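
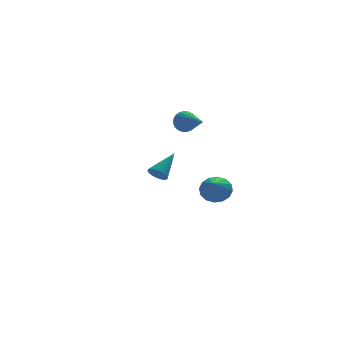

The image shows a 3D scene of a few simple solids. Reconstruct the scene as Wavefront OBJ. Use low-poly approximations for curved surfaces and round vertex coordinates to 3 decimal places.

v 2.897 -0.395 -1.681
v 3.551 -0.202 -1.033
v 2.183 -1.805 -0.539
v 3.172 0.082 -0.92
v 2.72 0.239 -1.01
v 2.316 0.225 -1.28
v 2.067 0.045 -1.657
v 2.041 -0.253 -2.041
v 2.244 -0.589 -2.329
v 2.622 -0.873 -2.443
v 3.074 -1.029 -2.352
v 3.479 -1.015 -2.082
v 3.728 -0.835 -1.705
v 3.754 -0.537 -1.321
v -1.575 -3.608 1.356
v -1.167 -3.63 0.903
v -0.345 -2.772 2.424
v -1.304 -3.375 0.862
v -1.503 -3.174 0.934
v -1.718 -3.072 1.102
v -1.901 -3.093 1.329
v -2.009 -3.232 1.562
v -2.017 -3.457 1.748
v -1.924 -3.717 1.844
v -1.751 -3.951 1.829
v -1.538 -4.107 1.705
v -1.333 -4.149 1.501
v -1.183 -4.066 1.264
v -1.123 -3.879 1.049
v 2.915 4.861 1.687
v 3.214 5.127 2.357
v 3.305 2.899 2.293
v 2.921 5.092 2.432
v 2.628 5.022 2.394
v 2.378 4.927 2.249
v 2.209 4.823 2.018
v 2.149 4.724 1.736
v 2.205 4.646 1.448
v 2.369 4.601 1.195
v 2.616 4.595 1.018
v 2.909 4.63 0.942
v 3.202 4.7 0.98
v 3.452 4.795 1.126
v 3.621 4.899 1.357
v 3.681 4.998 1.638
v 3.625 5.076 1.927
v 3.461 5.121 2.179
f 2 1 4
f 2 4 3
f 4 1 5
f 4 5 3
f 5 1 6
f 5 6 3
f 6 1 7
f 6 7 3
f 7 1 8
f 7 8 3
f 8 1 9
f 8 9 3
f 9 1 10
f 9 10 3
f 10 1 11
f 10 11 3
f 11 1 12
f 11 12 3
f 12 1 13
f 12 13 3
f 13 1 14
f 13 14 3
f 14 1 2
f 14 2 3
f 16 15 18
f 16 18 17
f 18 15 19
f 18 19 17
f 19 15 20
f 19 20 17
f 20 15 21
f 20 21 17
f 21 15 22
f 21 22 17
f 22 15 23
f 22 23 17
f 23 15 24
f 23 24 17
f 24 15 25
f 24 25 17
f 25 15 26
f 25 26 17
f 26 15 27
f 26 27 17
f 27 15 28
f 27 28 17
f 28 15 29
f 28 29 17
f 29 15 16
f 29 16 17
f 31 30 33
f 31 33 32
f 33 30 34
f 33 34 32
f 34 30 35
f 34 35 32
f 35 30 36
f 35 36 32
f 36 30 37
f 36 37 32
f 37 30 38
f 37 38 32
f 38 30 39
f 38 39 32
f 39 30 40
f 39 40 32
f 40 30 41
f 40 41 32
f 41 30 42
f 41 42 32
f 42 30 43
f 42 43 32
f 43 30 44
f 43 44 32
f 44 30 45
f 44 45 32
f 45 30 46
f 45 46 32
f 46 30 47
f 46 47 32
f 47 30 31
f 47 31 32



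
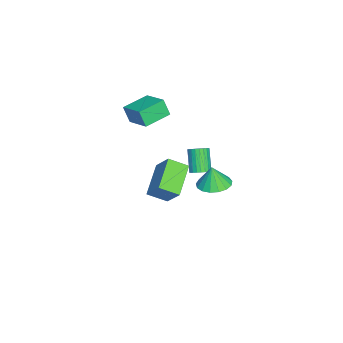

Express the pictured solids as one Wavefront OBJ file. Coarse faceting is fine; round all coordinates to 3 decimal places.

v -4.614 -1.422 0.676
v -4.739 -1.84 1.804
v -3.439 -0.204 1.257
v -3.563 -0.622 2.386
v -3.277 -2.578 0.394
v -3.401 -2.996 1.523
v -2.101 -1.36 0.976
v -2.226 -1.778 2.104
v 3.053 0.92 -1.319
v 3.29 -0.209 -0.698
v 1.126 1.081 -0.292
v 1.362 -0.048 0.329
v 3.778 1.748 -0.089
v 4.014 0.619 0.532
v 1.85 1.909 0.938
v 2.087 0.78 1.559
v -3.232 1.653 -3.5
v -2.872 1.129 -3.365
v -3.828 0.823 -2.005
v -4.188 1.347 -2.14
v -2.748 1.309 -3.237
v -3.703 1.003 -1.877
v -2.697 1.541 -3.149
v -3.652 1.235 -1.789
v -2.727 1.791 -3.114
v -3.683 1.484 -1.754
v -2.835 2.019 -3.138
v -3.791 1.713 -1.778
v -3.003 2.192 -3.217
v -3.959 1.885 -1.858
v -3.206 2.283 -3.34
v -4.161 1.976 -1.98
v -3.413 2.277 -3.486
v -4.368 1.971 -2.126
v -3.592 2.177 -3.635
v -4.548 1.871 -2.275
v -3.717 1.997 -3.763
v -4.672 1.691 -2.403
v -3.768 1.765 -3.851
v -4.723 1.459 -2.491
v -3.737 1.516 -3.886
v -4.693 1.209 -2.526
v -3.629 1.287 -3.862
v -4.585 0.981 -2.502
v -3.461 1.115 -3.782
v -4.417 0.808 -2.423
v -3.259 1.024 -3.66
v -4.214 0.717 -2.3
v -3.052 1.029 -3.514
v -4.007 0.723 -2.154
v 3.805 3.664 1.199
v 4.331 2.819 1.108
v 3.795 3.516 2.521
v 4.666 3.158 1.149
v 4.804 3.614 1.201
v 4.712 4.081 1.252
v 4.413 4.452 1.292
v 3.975 4.643 1.31
v 3.497 4.61 1.303
v 3.09 4.36 1.272
v 2.847 3.95 1.224
v 2.823 3.475 1.171
v 3.024 3.044 1.124
v 3.404 2.754 1.094
v 3.876 2.673 1.089
f 2 4 1
f 5 2 1
f 1 4 3
f 3 5 1
f 2 8 4
f 6 2 5
f 6 8 2
f 4 8 3
f 7 5 3
f 3 8 7
f 7 6 5
f 8 6 7
f 10 12 9
f 13 10 9
f 9 12 11
f 11 13 9
f 10 16 12
f 14 10 13
f 14 16 10
f 12 16 11
f 15 13 11
f 11 16 15
f 15 14 13
f 16 14 15
f 18 17 21
f 18 21 19
f 19 21 22
f 19 22 20
f 21 17 23
f 21 23 22
f 22 23 24
f 22 24 20
f 23 17 25
f 23 25 24
f 24 25 26
f 24 26 20
f 25 17 27
f 25 27 26
f 26 27 28
f 26 28 20
f 27 17 29
f 27 29 28
f 28 29 30
f 28 30 20
f 29 17 31
f 29 31 30
f 30 31 32
f 30 32 20
f 31 17 33
f 31 33 32
f 32 33 34
f 32 34 20
f 33 17 35
f 33 35 34
f 34 35 36
f 34 36 20
f 35 17 37
f 35 37 36
f 36 37 38
f 36 38 20
f 37 17 39
f 37 39 38
f 38 39 40
f 38 40 20
f 39 17 41
f 39 41 40
f 40 41 42
f 40 42 20
f 41 17 43
f 41 43 42
f 42 43 44
f 42 44 20
f 43 17 45
f 43 45 44
f 44 45 46
f 44 46 20
f 45 17 47
f 45 47 46
f 46 47 48
f 46 48 20
f 47 17 49
f 47 49 48
f 48 49 50
f 48 50 20
f 49 17 18
f 49 18 50
f 50 18 19
f 50 19 20
f 52 51 54
f 52 54 53
f 54 51 55
f 54 55 53
f 55 51 56
f 55 56 53
f 56 51 57
f 56 57 53
f 57 51 58
f 57 58 53
f 58 51 59
f 58 59 53
f 59 51 60
f 59 60 53
f 60 51 61
f 60 61 53
f 61 51 62
f 61 62 53
f 62 51 63
f 62 63 53
f 63 51 64
f 63 64 53
f 64 51 65
f 64 65 53
f 65 51 52
f 65 52 53



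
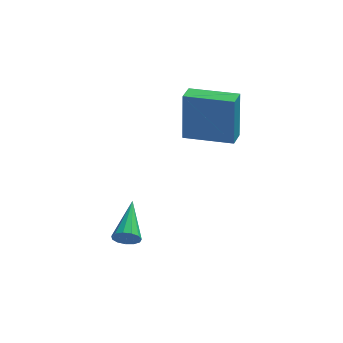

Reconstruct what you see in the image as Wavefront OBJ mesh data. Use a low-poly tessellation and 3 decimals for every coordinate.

v 1.009 2.39 0.08
v 1.025 2.683 2.261
v 1.274 3.201 -0.03
v 1.29 3.493 2.15
v 2.95 1.767 0.15
v 2.966 2.059 2.33
v 3.215 2.577 0.039
v 3.231 2.87 2.22
v -1.21 -0.487 -3.534
v -1.014 -0.728 -3.044
v -0.95 1.287 -2.766
v -0.753 -0.683 -3.235
v -0.637 -0.576 -3.522
v -0.703 -0.441 -3.812
v -0.93 -0.32 -4.014
v -1.246 -0.252 -4.063
v -1.55 -0.259 -3.945
v -1.747 -0.338 -3.696
v -1.773 -0.464 -3.396
v -1.62 -0.598 -3.139
v -1.337 -0.696 -3.008
f 2 4 1
f 5 2 1
f 1 4 3
f 3 5 1
f 2 8 4
f 6 2 5
f 6 8 2
f 4 8 3
f 7 5 3
f 3 8 7
f 7 6 5
f 8 6 7
f 10 9 12
f 10 12 11
f 12 9 13
f 12 13 11
f 13 9 14
f 13 14 11
f 14 9 15
f 14 15 11
f 15 9 16
f 15 16 11
f 16 9 17
f 16 17 11
f 17 9 18
f 17 18 11
f 18 9 19
f 18 19 11
f 19 9 20
f 19 20 11
f 20 9 21
f 20 21 11
f 21 9 10
f 21 10 11



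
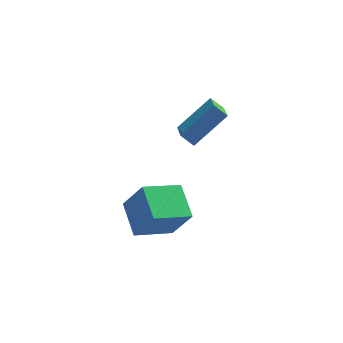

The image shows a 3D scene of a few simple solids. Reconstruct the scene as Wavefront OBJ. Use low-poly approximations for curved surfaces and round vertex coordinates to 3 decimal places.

v 2.608 2.551 -2.063
v 2.027 2.794 -1.554
v 2.533 4.004 -2.842
v 1.951 4.247 -2.333
v 4.089 3.333 -0.747
v 3.507 3.576 -0.238
v 4.013 4.786 -1.526
v 3.432 5.029 -1.017
v 1.556 -0.967 -4.716
v -0.074 -1.684 -4.082
v 1.131 0.577 -4.063
v -0.499 -0.14 -3.429
v 2.379 -1.42 -3.111
v 0.749 -2.137 -2.477
v 1.954 0.124 -2.458
v 0.324 -0.593 -1.824
f 2 4 1
f 5 2 1
f 1 4 3
f 3 5 1
f 2 8 4
f 6 2 5
f 6 8 2
f 4 8 3
f 7 5 3
f 3 8 7
f 7 6 5
f 8 6 7
f 10 12 9
f 13 10 9
f 9 12 11
f 11 13 9
f 10 16 12
f 14 10 13
f 14 16 10
f 12 16 11
f 15 13 11
f 11 16 15
f 15 14 13
f 16 14 15



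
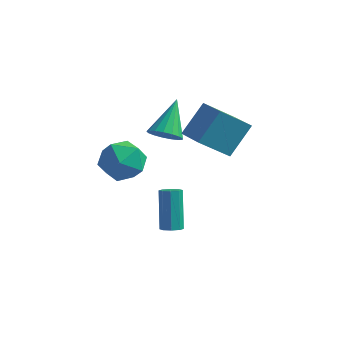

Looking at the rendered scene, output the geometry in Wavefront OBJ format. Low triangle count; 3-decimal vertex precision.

v -0.369 -1.744 -2.4
v 0.097 -1.88 -2.214
v -0.365 -0.993 -0.413
v -0.831 -0.856 -0.6
v 0.101 -1.523 -2.389
v -0.36 -0.635 -0.588
v -0.17 -1.295 -2.571
v -0.631 -0.407 -0.77
v -0.557 -1.33 -2.653
v -1.019 -0.442 -0.852
v -0.835 -1.607 -2.587
v -1.297 -0.72 -0.786
v -0.84 -1.965 -2.412
v -1.301 -1.077 -0.611
v -0.569 -2.193 -2.23
v -1.03 -1.305 -0.429
v -0.181 -2.158 -2.148
v -0.643 -1.27 -0.347
v -1.564 -2.465 2.913
v -1.165 -2.912 1.887
v -3.335 -2.348 2.173
v -2.936 -2.795 1.147
v -2.987 -3.482 2.115
v -1.893 -3.555 2.572
v -2.607 -1.705 1.488
v -1.513 -1.778 1.945
v -1.81 -2.443 1.006
v -2.045 -3.541 1.394
v -2.455 -1.719 2.666
v -2.69 -2.817 3.054
v -2.542 2.178 0.596
v -2.131 2.71 0.076
v -2.658 3.702 2.064
v -2.523 2.768 -0.016
v -2.919 2.691 0.033
v -3.229 2.497 0.211
v -3.382 2.229 0.476
v -3.342 1.95 0.769
v -3.119 1.722 1.023
v -2.763 1.6 1.178
v -2.357 1.609 1.2
v -1.994 1.749 1.084
v -1.755 1.987 0.855
v -1.697 2.269 0.568
v -1.833 2.53 0.286
v -1.405 1.491 1.467
v -0.897 2.679 2.888
v -0.349 2.561 0.194
v 0.159 3.749 1.615
v -0.219 0.651 1.745
v 0.289 1.839 3.166
v 0.837 1.721 0.472
v 1.345 2.909 1.893
f 2 1 5
f 2 5 3
f 3 5 6
f 3 6 4
f 5 1 7
f 5 7 6
f 6 7 8
f 6 8 4
f 7 1 9
f 7 9 8
f 8 9 10
f 8 10 4
f 9 1 11
f 9 11 10
f 10 11 12
f 10 12 4
f 11 1 13
f 11 13 12
f 12 13 14
f 12 14 4
f 13 1 15
f 13 15 14
f 14 15 16
f 14 16 4
f 15 1 17
f 15 17 16
f 16 17 18
f 16 18 4
f 17 1 2
f 17 2 18
f 18 2 3
f 18 3 4
f 19 30 24
f 19 24 20
f 19 20 26
f 19 26 29
f 19 29 30
f 20 24 28
f 24 30 23
f 30 29 21
f 29 26 25
f 26 20 27
f 22 28 23
f 22 23 21
f 22 21 25
f 22 25 27
f 22 27 28
f 23 28 24
f 21 23 30
f 25 21 29
f 27 25 26
f 28 27 20
f 32 31 34
f 32 34 33
f 34 31 35
f 34 35 33
f 35 31 36
f 35 36 33
f 36 31 37
f 36 37 33
f 37 31 38
f 37 38 33
f 38 31 39
f 38 39 33
f 39 31 40
f 39 40 33
f 40 31 41
f 40 41 33
f 41 31 42
f 41 42 33
f 42 31 43
f 42 43 33
f 43 31 44
f 43 44 33
f 44 31 45
f 44 45 33
f 45 31 32
f 45 32 33
f 47 49 46
f 50 47 46
f 46 49 48
f 48 50 46
f 47 53 49
f 51 47 50
f 51 53 47
f 49 53 48
f 52 50 48
f 48 53 52
f 52 51 50
f 53 51 52



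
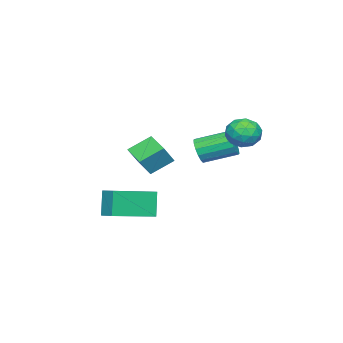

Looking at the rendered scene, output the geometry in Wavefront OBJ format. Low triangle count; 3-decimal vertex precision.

v -2.591 2.315 3.071
v -1.875 2.65 2.755
v -2.125 1.05 2.785
v -1.409 1.385 2.469
v -1.565 1.426 3.306
v -1.853 2.207 3.482
v -2.147 1.493 2.058
v -2.435 2.274 2.234
v -1.6 2.142 2.129
v -1.241 2.101 2.9
v -2.759 1.599 2.64
v -2.4 1.558 3.411
v -2.274 2.593 2.938
v -1.726 1.107 2.602
v -1.818 1.13 3.094
v -1.397 1.327 2.908
v -2.261 2.333 3.365
v -1.84 2.53 3.18
v -1.658 1.811 3.503
v -2.16 1.17 2.36
v -1.739 1.367 2.175
v -2.603 2.373 2.632
v -2.182 2.57 2.446
v -2.342 1.889 2.037
v -1.692 2.492 2.384
v -1.417 1.749 2.216
v -1.851 1.812 1.975
v -2.021 2.271 2.078
v -1.48 2.468 2.837
v -1.206 1.724 2.67
v -1.298 1.748 3.161
v -1.468 2.207 3.265
v -1.319 2.169 2.47
v -2.794 1.976 2.87
v -2.52 1.232 2.703
v -2.532 1.493 2.275
v -2.702 1.952 2.379
v -2.583 1.951 3.324
v -2.308 1.208 3.156
v -1.979 1.429 3.462
v -2.149 1.888 3.565
v -2.681 1.531 3.07
v -1.199 -3.345 1.206
v -1.952 -2.575 1.896
v -1.873 -3.193 0.299
v -2.627 -2.422 0.989
v -0.493 -2.338 0.851
v -1.247 -1.567 1.541
v -1.168 -2.185 -0.056
v -1.921 -1.415 0.634
v 1.283 -1.088 -1.514
v 0.852 -1.274 -0.27
v 1.641 -0.376 -1.284
v 1.21 -0.561 -0.04
v 3.11 -2.159 -1.04
v 2.679 -2.344 0.204
v 3.468 -1.446 -0.81
v 3.037 -1.632 0.434
v -2.343 -0.446 1.247
v -1.925 -0.474 1.808
v -2.54 0.918 2.334
v -2.957 0.946 1.773
v -1.734 -0.295 1.558
v -2.348 1.097 2.084
v -1.706 -0.156 1.224
v -2.32 1.236 1.75
v -1.849 -0.096 0.897
v -2.463 1.297 1.422
v -2.124 -0.129 0.663
v -2.738 1.263 1.189
v -2.457 -0.247 0.586
v -3.072 1.145 1.112
v -2.76 -0.418 0.686
v -3.375 0.974 1.212
v -2.952 -0.597 0.936
v -3.566 0.795 1.462
v -2.98 -0.736 1.27
v -3.594 0.656 1.796
v -2.837 -0.797 1.598
v -3.451 0.596 2.123
v -2.562 -0.763 1.831
v -3.176 0.629 2.357
v -2.228 -0.645 1.908
v -2.843 0.747 2.434
f 1 38 17
f 38 12 41
f 17 41 6
f 38 41 17
f 1 17 13
f 17 6 18
f 13 18 2
f 17 18 13
f 1 13 22
f 13 2 23
f 22 23 8
f 13 23 22
f 1 22 34
f 22 8 37
f 34 37 11
f 22 37 34
f 1 34 38
f 34 11 42
f 38 42 12
f 34 42 38
f 2 18 29
f 18 6 32
f 29 32 10
f 18 32 29
f 6 41 19
f 41 12 40
f 19 40 5
f 41 40 19
f 12 42 39
f 42 11 35
f 39 35 3
f 42 35 39
f 11 37 36
f 37 8 24
f 36 24 7
f 37 24 36
f 8 23 28
f 23 2 25
f 28 25 9
f 23 25 28
f 4 30 16
f 30 10 31
f 16 31 5
f 30 31 16
f 4 16 14
f 16 5 15
f 14 15 3
f 16 15 14
f 4 14 21
f 14 3 20
f 21 20 7
f 14 20 21
f 4 21 26
f 21 7 27
f 26 27 9
f 21 27 26
f 4 26 30
f 26 9 33
f 30 33 10
f 26 33 30
f 5 31 19
f 31 10 32
f 19 32 6
f 31 32 19
f 3 15 39
f 15 5 40
f 39 40 12
f 15 40 39
f 7 20 36
f 20 3 35
f 36 35 11
f 20 35 36
f 9 27 28
f 27 7 24
f 28 24 8
f 27 24 28
f 10 33 29
f 33 9 25
f 29 25 2
f 33 25 29
f 44 46 43
f 47 44 43
f 43 46 45
f 45 47 43
f 44 50 46
f 48 44 47
f 48 50 44
f 46 50 45
f 49 47 45
f 45 50 49
f 49 48 47
f 50 48 49
f 52 54 51
f 55 52 51
f 51 54 53
f 53 55 51
f 52 58 54
f 56 52 55
f 56 58 52
f 54 58 53
f 57 55 53
f 53 58 57
f 57 56 55
f 58 56 57
f 60 59 63
f 60 63 61
f 61 63 64
f 61 64 62
f 63 59 65
f 63 65 64
f 64 65 66
f 64 66 62
f 65 59 67
f 65 67 66
f 66 67 68
f 66 68 62
f 67 59 69
f 67 69 68
f 68 69 70
f 68 70 62
f 69 59 71
f 69 71 70
f 70 71 72
f 70 72 62
f 71 59 73
f 71 73 72
f 72 73 74
f 72 74 62
f 73 59 75
f 73 75 74
f 74 75 76
f 74 76 62
f 75 59 77
f 75 77 76
f 76 77 78
f 76 78 62
f 77 59 79
f 77 79 78
f 78 79 80
f 78 80 62
f 79 59 81
f 79 81 80
f 80 81 82
f 80 82 62
f 81 59 83
f 81 83 82
f 82 83 84
f 82 84 62
f 83 59 60
f 83 60 84
f 84 60 61
f 84 61 62



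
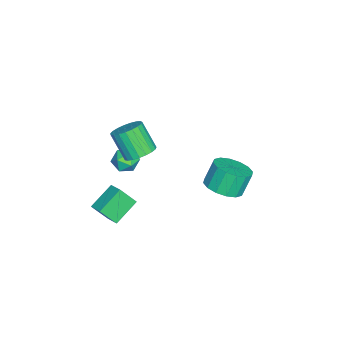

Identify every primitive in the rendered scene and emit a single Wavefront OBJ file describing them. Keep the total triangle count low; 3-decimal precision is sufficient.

v 3.062 3.494 0.14
v 3.783 2.85 0.622
v 3.279 3.242 1.901
v 2.558 3.886 1.42
v 4.04 3.343 0.572
v 3.537 3.736 1.851
v 4.036 3.877 0.406
v 3.532 4.27 1.686
v 3.77 4.309 0.169
v 3.266 4.701 1.449
v 3.315 4.521 -0.075
v 2.811 4.914 1.204
v 2.792 4.459 -0.262
v 2.288 4.851 1.017
v 2.341 4.138 -0.341
v 1.837 4.53 0.938
v 2.083 3.644 -0.291
v 1.58 4.037 0.988
v 2.088 3.11 -0.126
v 1.584 3.503 1.154
v 2.354 2.679 0.111
v 1.85 3.071 1.391
v 2.809 2.466 0.356
v 2.305 2.859 1.635
v 3.332 2.529 0.543
v 2.828 2.921 1.822
v 4.107 -3.178 -2.048
v 2.883 -2.441 -1.204
v 3.86 -2.376 -3.106
v 2.636 -1.639 -2.262
v 4.744 -2.521 -1.698
v 3.52 -1.784 -0.854
v 4.497 -1.719 -2.756
v 3.273 -0.982 -1.912
v 2.112 -1.062 1.06
v 2.974 -1.208 1.272
v 2.471 -2.084 2.713
v 1.608 -1.938 2.5
v 2.905 -0.884 1.445
v 2.402 -1.76 2.886
v 2.699 -0.59 1.552
v 2.196 -1.466 2.993
v 2.391 -0.378 1.573
v 1.888 -1.254 3.014
v 2.035 -0.284 1.506
v 1.532 -1.161 2.947
v 1.693 -0.325 1.362
v 1.189 -1.201 2.802
v 1.422 -0.493 1.165
v 0.919 -1.369 2.606
v 1.271 -0.759 0.95
v 0.768 -1.636 2.391
v 1.265 -1.078 0.754
v 0.762 -1.955 2.195
v 1.406 -1.394 0.611
v 0.903 -2.271 2.052
v 1.668 -1.653 0.545
v 1.165 -2.529 1.986
v 2.007 -1.809 0.569
v 1.504 -2.685 2.01
v 2.365 -1.836 0.677
v 1.861 -2.713 2.118
v 2.678 -1.729 0.851
v 2.175 -2.606 2.292
v 2.894 -1.507 1.062
v 2.39 -2.384 2.503
v -2.039 -2.231 -3.416
v -1.236 -2.5 -3.333
v -2.444 -3.52 -3.687
v -1.641 -3.789 -3.604
v -2.071 -3.517 -2.922
v -1.82 -2.72 -2.754
v -1.86 -3.3 -4.266
v -1.609 -2.503 -4.098
v -1.125 -3.161 -3.859
v -1.255 -3.295 -3.028
v -2.425 -2.725 -3.992
v -2.555 -2.859 -3.161
f 2 1 5
f 2 5 3
f 3 5 6
f 3 6 4
f 5 1 7
f 5 7 6
f 6 7 8
f 6 8 4
f 7 1 9
f 7 9 8
f 8 9 10
f 8 10 4
f 9 1 11
f 9 11 10
f 10 11 12
f 10 12 4
f 11 1 13
f 11 13 12
f 12 13 14
f 12 14 4
f 13 1 15
f 13 15 14
f 14 15 16
f 14 16 4
f 15 1 17
f 15 17 16
f 16 17 18
f 16 18 4
f 17 1 19
f 17 19 18
f 18 19 20
f 18 20 4
f 19 1 21
f 19 21 20
f 20 21 22
f 20 22 4
f 21 1 23
f 21 23 22
f 22 23 24
f 22 24 4
f 23 1 25
f 23 25 24
f 24 25 26
f 24 26 4
f 25 1 2
f 25 2 26
f 26 2 3
f 26 3 4
f 28 30 27
f 31 28 27
f 27 30 29
f 29 31 27
f 28 34 30
f 32 28 31
f 32 34 28
f 30 34 29
f 33 31 29
f 29 34 33
f 33 32 31
f 34 32 33
f 36 35 39
f 36 39 37
f 37 39 40
f 37 40 38
f 39 35 41
f 39 41 40
f 40 41 42
f 40 42 38
f 41 35 43
f 41 43 42
f 42 43 44
f 42 44 38
f 43 35 45
f 43 45 44
f 44 45 46
f 44 46 38
f 45 35 47
f 45 47 46
f 46 47 48
f 46 48 38
f 47 35 49
f 47 49 48
f 48 49 50
f 48 50 38
f 49 35 51
f 49 51 50
f 50 51 52
f 50 52 38
f 51 35 53
f 51 53 52
f 52 53 54
f 52 54 38
f 53 35 55
f 53 55 54
f 54 55 56
f 54 56 38
f 55 35 57
f 55 57 56
f 56 57 58
f 56 58 38
f 57 35 59
f 57 59 58
f 58 59 60
f 58 60 38
f 59 35 61
f 59 61 60
f 60 61 62
f 60 62 38
f 61 35 63
f 61 63 62
f 62 63 64
f 62 64 38
f 63 35 65
f 63 65 64
f 64 65 66
f 64 66 38
f 65 35 36
f 65 36 66
f 66 36 37
f 66 37 38
f 67 78 72
f 67 72 68
f 67 68 74
f 67 74 77
f 67 77 78
f 68 72 76
f 72 78 71
f 78 77 69
f 77 74 73
f 74 68 75
f 70 76 71
f 70 71 69
f 70 69 73
f 70 73 75
f 70 75 76
f 71 76 72
f 69 71 78
f 73 69 77
f 75 73 74
f 76 75 68



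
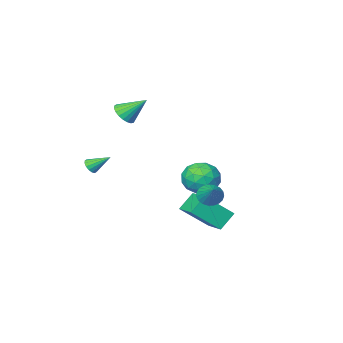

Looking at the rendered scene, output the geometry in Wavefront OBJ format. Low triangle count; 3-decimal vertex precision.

v 0.283 1.005 -3.446
v -0.568 0.895 -2.579
v 0.544 2.61 -2.986
v -0.307 2.5 -2.119
v 1.647 0.42 -2.181
v 0.796 0.31 -1.314
v 1.908 2.025 -1.721
v 1.057 1.915 -0.854
v 2.741 -3.235 3.398
v 3.318 -2.773 3.523
v 1.879 -2.445 4.462
v 3.168 -2.627 3.293
v 2.943 -2.586 3.081
v 2.683 -2.657 2.923
v 2.434 -2.828 2.848
v 2.237 -3.069 2.868
v 2.127 -3.339 2.979
v 2.124 -3.591 3.163
v 2.227 -3.781 3.388
v 2.419 -3.877 3.614
v 2.667 -3.861 3.803
v 2.927 -3.738 3.922
v 3.155 -3.527 3.951
v 3.312 -3.266 3.883
v 3.369 -2.999 3.732
v 1.403 3.006 -0.236
v 1.707 3.31 -0.764
v 1.857 4.034 0.616
v 1.45 3.427 -0.768
v 1.185 3.472 -0.681
v 0.958 3.436 -0.517
v 0.807 3.326 -0.305
v 0.76 3.161 -0.08
v 0.824 2.969 0.117
v 0.988 2.783 0.253
v 1.224 2.636 0.305
v 1.491 2.553 0.263
v 1.743 2.549 0.135
v 1.936 2.623 -0.058
v 2.037 2.764 -0.281
v 2.029 2.947 -0.497
v 1.912 3.14 -0.667
v 4.344 -3.94 -0.243
v 4.592 -4.095 0.162
v 3.576 -3.22 0.503
v 4.717 -3.882 0.085
v 4.742 -3.684 -0.08
v 4.66 -3.555 -0.289
v 4.494 -3.529 -0.485
v 4.287 -3.612 -0.617
v 4.096 -3.784 -0.648
v 3.971 -3.997 -0.571
v 3.946 -4.195 -0.406
v 4.028 -4.324 -0.198
v 4.194 -4.351 -0.001
v 4.401 -4.267 0.13
v -0.905 -0.462 -0.947
v -0.002 -1.022 -0.648
v -1.478 -1.878 -1.872
v -0.575 -2.438 -1.573
v -1.343 -2.189 -0.821
v -0.989 -1.313 -0.249
v -0.491 -1.587 -2.271
v -0.137 -0.711 -1.699
v 0.254 -1.717 -1.466
v -0.273 -2.089 -0.57
v -1.207 -0.811 -1.95
v -1.734 -1.183 -1.054
v -0.403 -0.617 -0.716
v -1.077 -2.283 -1.804
v -1.528 -2.136 -1.362
v -0.997 -2.465 -1.186
v -0.984 -0.789 -0.482
v -0.453 -1.118 -0.306
v -1.241 -1.804 -0.408
v -1.027 -1.782 -2.214
v -0.496 -2.111 -2.038
v -0.483 -0.435 -1.334
v 0.048 -0.764 -1.158
v -0.239 -1.096 -2.112
v 0.278 -1.355 -1.022
v -0.058 -2.188 -1.565
v -0.009 -1.687 -1.975
v 0.199 -1.173 -1.639
v -0.032 -1.574 -0.495
v -0.368 -2.407 -1.039
v -0.82 -2.26 -0.597
v -0.612 -1.745 -0.261
v 0.119 -1.983 -0.976
v -1.112 -0.493 -1.481
v -1.448 -1.326 -2.025
v -0.868 -1.155 -2.259
v -0.66 -0.64 -1.923
v -1.422 -0.712 -0.955
v -1.758 -1.545 -1.498
v -1.679 -1.727 -0.881
v -1.471 -1.213 -0.545
v -1.599 -0.917 -1.544
f 2 4 1
f 5 2 1
f 1 4 3
f 3 5 1
f 2 8 4
f 6 2 5
f 6 8 2
f 4 8 3
f 7 5 3
f 3 8 7
f 7 6 5
f 8 6 7
f 10 9 12
f 10 12 11
f 12 9 13
f 12 13 11
f 13 9 14
f 13 14 11
f 14 9 15
f 14 15 11
f 15 9 16
f 15 16 11
f 16 9 17
f 16 17 11
f 17 9 18
f 17 18 11
f 18 9 19
f 18 19 11
f 19 9 20
f 19 20 11
f 20 9 21
f 20 21 11
f 21 9 22
f 21 22 11
f 22 9 23
f 22 23 11
f 23 9 24
f 23 24 11
f 24 9 25
f 24 25 11
f 25 9 10
f 25 10 11
f 27 26 29
f 27 29 28
f 29 26 30
f 29 30 28
f 30 26 31
f 30 31 28
f 31 26 32
f 31 32 28
f 32 26 33
f 32 33 28
f 33 26 34
f 33 34 28
f 34 26 35
f 34 35 28
f 35 26 36
f 35 36 28
f 36 26 37
f 36 37 28
f 37 26 38
f 37 38 28
f 38 26 39
f 38 39 28
f 39 26 40
f 39 40 28
f 40 26 41
f 40 41 28
f 41 26 42
f 41 42 28
f 42 26 27
f 42 27 28
f 44 43 46
f 44 46 45
f 46 43 47
f 46 47 45
f 47 43 48
f 47 48 45
f 48 43 49
f 48 49 45
f 49 43 50
f 49 50 45
f 50 43 51
f 50 51 45
f 51 43 52
f 51 52 45
f 52 43 53
f 52 53 45
f 53 43 54
f 53 54 45
f 54 43 55
f 54 55 45
f 55 43 56
f 55 56 45
f 56 43 44
f 56 44 45
f 57 94 73
f 94 68 97
f 73 97 62
f 94 97 73
f 57 73 69
f 73 62 74
f 69 74 58
f 73 74 69
f 57 69 78
f 69 58 79
f 78 79 64
f 69 79 78
f 57 78 90
f 78 64 93
f 90 93 67
f 78 93 90
f 57 90 94
f 90 67 98
f 94 98 68
f 90 98 94
f 58 74 85
f 74 62 88
f 85 88 66
f 74 88 85
f 62 97 75
f 97 68 96
f 75 96 61
f 97 96 75
f 68 98 95
f 98 67 91
f 95 91 59
f 98 91 95
f 67 93 92
f 93 64 80
f 92 80 63
f 93 80 92
f 64 79 84
f 79 58 81
f 84 81 65
f 79 81 84
f 60 86 72
f 86 66 87
f 72 87 61
f 86 87 72
f 60 72 70
f 72 61 71
f 70 71 59
f 72 71 70
f 60 70 77
f 70 59 76
f 77 76 63
f 70 76 77
f 60 77 82
f 77 63 83
f 82 83 65
f 77 83 82
f 60 82 86
f 82 65 89
f 86 89 66
f 82 89 86
f 61 87 75
f 87 66 88
f 75 88 62
f 87 88 75
f 59 71 95
f 71 61 96
f 95 96 68
f 71 96 95
f 63 76 92
f 76 59 91
f 92 91 67
f 76 91 92
f 65 83 84
f 83 63 80
f 84 80 64
f 83 80 84
f 66 89 85
f 89 65 81
f 85 81 58
f 89 81 85



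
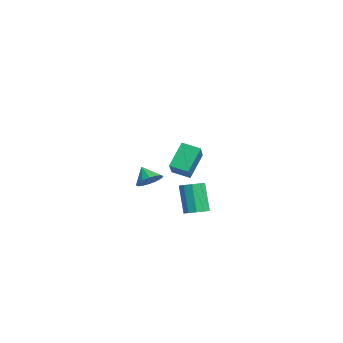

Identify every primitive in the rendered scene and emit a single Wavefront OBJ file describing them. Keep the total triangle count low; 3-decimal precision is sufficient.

v -3.477 -2.509 -3.814
v -2.904 -3.013 -3.513
v -4.183 -2.831 -3.006
v -2.842 -2.645 -3.312
v -2.95 -2.24 -3.245
v -3.2 -1.907 -3.331
v -3.523 -1.735 -3.546
v -3.834 -1.771 -3.832
v -4.049 -2.005 -4.114
v -4.111 -2.373 -4.315
v -4.003 -2.778 -4.382
v -3.754 -3.111 -4.296
v -3.43 -3.283 -4.081
v -3.119 -3.247 -3.795
v 2.54 -2.538 -0.719
v 1.874 -1.746 0.566
v 3.003 -1.658 -1.022
v 2.337 -0.865 0.263
v 4.203 -3.015 0.437
v 3.537 -2.222 1.722
v 4.666 -2.134 0.134
v 4 -1.342 1.419
v 1.884 -1.069 -4.032
v 2.47 -0.763 -3.747
v 1.682 -0.845 -2.042
v 1.096 -1.151 -2.328
v 2.188 -0.439 -3.862
v 1.4 -0.521 -2.157
v 1.79 -0.355 -4.042
v 1.001 -0.437 -2.337
v 1.428 -0.544 -4.218
v 0.639 -0.626 -2.514
v 1.24 -0.934 -4.324
v 0.451 -1.016 -2.619
v 1.298 -1.375 -4.318
v 0.51 -1.457 -2.613
v 1.58 -1.699 -4.203
v 0.792 -1.781 -2.498
v 1.979 -1.783 -4.023
v 1.19 -1.865 -2.318
v 2.341 -1.594 -3.846
v 1.552 -1.676 -2.142
v 2.529 -1.204 -3.741
v 1.74 -1.286 -2.036
f 2 1 4
f 2 4 3
f 4 1 5
f 4 5 3
f 5 1 6
f 5 6 3
f 6 1 7
f 6 7 3
f 7 1 8
f 7 8 3
f 8 1 9
f 8 9 3
f 9 1 10
f 9 10 3
f 10 1 11
f 10 11 3
f 11 1 12
f 11 12 3
f 12 1 13
f 12 13 3
f 13 1 14
f 13 14 3
f 14 1 2
f 14 2 3
f 16 18 15
f 19 16 15
f 15 18 17
f 17 19 15
f 16 22 18
f 20 16 19
f 20 22 16
f 18 22 17
f 21 19 17
f 17 22 21
f 21 20 19
f 22 20 21
f 24 23 27
f 24 27 25
f 25 27 28
f 25 28 26
f 27 23 29
f 27 29 28
f 28 29 30
f 28 30 26
f 29 23 31
f 29 31 30
f 30 31 32
f 30 32 26
f 31 23 33
f 31 33 32
f 32 33 34
f 32 34 26
f 33 23 35
f 33 35 34
f 34 35 36
f 34 36 26
f 35 23 37
f 35 37 36
f 36 37 38
f 36 38 26
f 37 23 39
f 37 39 38
f 38 39 40
f 38 40 26
f 39 23 41
f 39 41 40
f 40 41 42
f 40 42 26
f 41 23 43
f 41 43 42
f 42 43 44
f 42 44 26
f 43 23 24
f 43 24 44
f 44 24 25
f 44 25 26



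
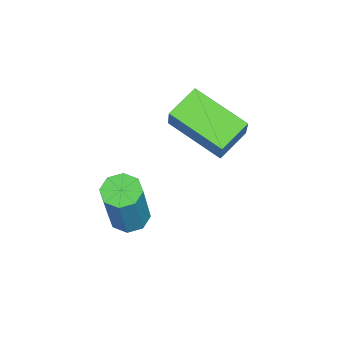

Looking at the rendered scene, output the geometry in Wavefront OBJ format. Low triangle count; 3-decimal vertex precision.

v -2.608 -2.002 1.519
v -3.404 -1.623 1.874
v -2.168 -0.579 0.99
v -2.964 -0.201 1.345
v -2.176 -1.839 2.315
v -2.972 -1.461 2.67
v -1.736 -0.417 1.786
v -2.532 -0.038 2.141
v -1.309 -2.547 -1.052
v -1.056 -2.119 -1.166
v -0.397 -2.065 0.497
v -0.651 -2.493 0.612
v -1.414 -2.049 -1.027
v -0.755 -1.994 0.637
v -1.71 -2.27 -0.902
v -1.051 -2.215 0.761
v -1.772 -2.653 -0.865
v -1.113 -2.599 0.798
v -1.563 -2.975 -0.937
v -0.904 -2.921 0.726
v -1.205 -3.046 -1.077
v -0.546 -2.991 0.587
v -0.909 -2.825 -1.201
v -0.25 -2.77 0.462
v -0.847 -2.441 -1.238
v -0.188 -2.387 0.425
f 2 4 1
f 5 2 1
f 1 4 3
f 3 5 1
f 2 8 4
f 6 2 5
f 6 8 2
f 4 8 3
f 7 5 3
f 3 8 7
f 7 6 5
f 8 6 7
f 10 9 13
f 10 13 11
f 11 13 14
f 11 14 12
f 13 9 15
f 13 15 14
f 14 15 16
f 14 16 12
f 15 9 17
f 15 17 16
f 16 17 18
f 16 18 12
f 17 9 19
f 17 19 18
f 18 19 20
f 18 20 12
f 19 9 21
f 19 21 20
f 20 21 22
f 20 22 12
f 21 9 23
f 21 23 22
f 22 23 24
f 22 24 12
f 23 9 25
f 23 25 24
f 24 25 26
f 24 26 12
f 25 9 10
f 25 10 26
f 26 10 11
f 26 11 12



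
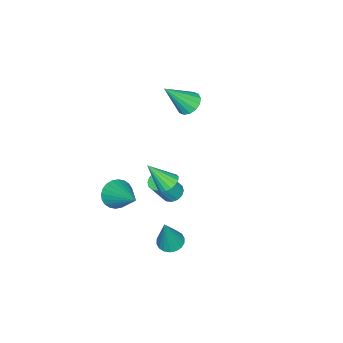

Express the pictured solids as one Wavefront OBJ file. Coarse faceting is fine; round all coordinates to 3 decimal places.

v -0.273 2.052 -1.039
v 0.331 2.029 -1.216
v 0.053 1.108 0.199
v 0.319 2.267 -1.031
v 0.171 2.456 -0.848
v -0.079 2.552 -0.709
v -0.373 2.534 -0.645
v -0.644 2.405 -0.672
v -0.831 2.195 -0.782
v -0.889 1.953 -0.951
v -0.807 1.733 -1.141
v -0.603 1.586 -1.307
v -0.323 1.546 -1.411
v -0.031 1.622 -1.43
v 0.204 1.796 -1.36
v 2.718 3.843 -1.935
v 3.28 4.133 -2.124
v 3.342 3.877 -0.025
v 3.103 4.362 -2.07
v 2.85 4.487 -1.99
v 2.571 4.485 -1.898
v 2.321 4.356 -1.814
v 2.149 4.125 -1.754
v 2.091 3.839 -1.73
v 2.156 3.553 -1.746
v 2.333 3.324 -1.8
v 2.586 3.199 -1.881
v 2.865 3.201 -1.972
v 3.115 3.33 -2.056
v 3.286 3.561 -2.116
v 3.345 3.848 -2.14
v -1.252 1.726 -2.793
v -0.724 1.682 -3.073
v -0.019 1.349 -1.687
v -0.548 1.394 -1.407
v -0.746 1.98 -2.99
v -0.041 1.648 -1.604
v -0.904 2.211 -2.854
v -0.199 1.878 -1.468
v -1.155 2.311 -2.702
v -0.45 1.979 -1.316
v -1.433 2.255 -2.574
v -0.728 1.923 -1.189
v -1.662 2.057 -2.505
v -0.957 1.725 -1.119
v -1.781 1.771 -2.513
v -1.076 1.438 -1.127
v -1.759 1.472 -2.596
v -1.054 1.14 -1.21
v -1.601 1.242 -2.732
v -0.896 0.909 -1.346
v -1.35 1.141 -2.884
v -0.645 0.809 -1.498
v -1.072 1.197 -3.011
v -0.367 0.865 -1.626
v -0.843 1.395 -3.081
v -0.138 1.063 -1.695
v -3.941 1.155 1.727
v -3.355 1.55 1.59
v -3.019 0.305 3.233
v -3.555 1.754 1.829
v -3.859 1.798 2.04
v -4.185 1.67 2.167
v -4.446 1.404 2.176
v -4.571 1.071 2.065
v -4.528 0.761 1.864
v -4.327 0.556 1.625
v -4.023 0.512 1.414
v -3.697 0.64 1.287
v -3.437 0.906 1.278
v -3.311 1.239 1.389
v 2.083 0.633 -0.467
v 2.54 0.822 -1.109
v 2.977 2.187 0.627
v 2.286 1.004 -1.158
v 2.001 1.128 -1.103
v 1.729 1.178 -0.951
v 1.51 1.145 -0.725
v 1.379 1.033 -0.46
v 1.355 0.861 -0.196
v 1.442 0.654 0.027
v 1.626 0.444 0.174
v 1.88 0.263 0.224
v 2.165 0.138 0.169
v 2.438 0.089 0.016
v 2.656 0.122 -0.21
v 2.787 0.233 -0.475
v 2.811 0.405 -0.739
v 2.725 0.612 -0.961
f 2 1 4
f 2 4 3
f 4 1 5
f 4 5 3
f 5 1 6
f 5 6 3
f 6 1 7
f 6 7 3
f 7 1 8
f 7 8 3
f 8 1 9
f 8 9 3
f 9 1 10
f 9 10 3
f 10 1 11
f 10 11 3
f 11 1 12
f 11 12 3
f 12 1 13
f 12 13 3
f 13 1 14
f 13 14 3
f 14 1 15
f 14 15 3
f 15 1 2
f 15 2 3
f 17 16 19
f 17 19 18
f 19 16 20
f 19 20 18
f 20 16 21
f 20 21 18
f 21 16 22
f 21 22 18
f 22 16 23
f 22 23 18
f 23 16 24
f 23 24 18
f 24 16 25
f 24 25 18
f 25 16 26
f 25 26 18
f 26 16 27
f 26 27 18
f 27 16 28
f 27 28 18
f 28 16 29
f 28 29 18
f 29 16 30
f 29 30 18
f 30 16 31
f 30 31 18
f 31 16 17
f 31 17 18
f 33 32 36
f 33 36 34
f 34 36 37
f 34 37 35
f 36 32 38
f 36 38 37
f 37 38 39
f 37 39 35
f 38 32 40
f 38 40 39
f 39 40 41
f 39 41 35
f 40 32 42
f 40 42 41
f 41 42 43
f 41 43 35
f 42 32 44
f 42 44 43
f 43 44 45
f 43 45 35
f 44 32 46
f 44 46 45
f 45 46 47
f 45 47 35
f 46 32 48
f 46 48 47
f 47 48 49
f 47 49 35
f 48 32 50
f 48 50 49
f 49 50 51
f 49 51 35
f 50 32 52
f 50 52 51
f 51 52 53
f 51 53 35
f 52 32 54
f 52 54 53
f 53 54 55
f 53 55 35
f 54 32 56
f 54 56 55
f 55 56 57
f 55 57 35
f 56 32 33
f 56 33 57
f 57 33 34
f 57 34 35
f 59 58 61
f 59 61 60
f 61 58 62
f 61 62 60
f 62 58 63
f 62 63 60
f 63 58 64
f 63 64 60
f 64 58 65
f 64 65 60
f 65 58 66
f 65 66 60
f 66 58 67
f 66 67 60
f 67 58 68
f 67 68 60
f 68 58 69
f 68 69 60
f 69 58 70
f 69 70 60
f 70 58 71
f 70 71 60
f 71 58 59
f 71 59 60
f 73 72 75
f 73 75 74
f 75 72 76
f 75 76 74
f 76 72 77
f 76 77 74
f 77 72 78
f 77 78 74
f 78 72 79
f 78 79 74
f 79 72 80
f 79 80 74
f 80 72 81
f 80 81 74
f 81 72 82
f 81 82 74
f 82 72 83
f 82 83 74
f 83 72 84
f 83 84 74
f 84 72 85
f 84 85 74
f 85 72 86
f 85 86 74
f 86 72 87
f 86 87 74
f 87 72 88
f 87 88 74
f 88 72 89
f 88 89 74
f 89 72 73
f 89 73 74



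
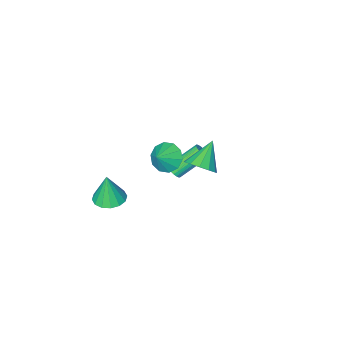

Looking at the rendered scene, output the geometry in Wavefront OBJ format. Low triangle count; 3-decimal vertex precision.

v 0.028 -1.898 -2.759
v 0.383 -1.865 -2.354
v -1.214 -1.389 -0.995
v -1.568 -1.422 -1.401
v 0.381 -1.654 -2.43
v -1.216 -1.178 -1.072
v 0.317 -1.486 -2.564
v -1.28 -1.009 -1.206
v 0.204 -1.388 -2.732
v -1.393 -0.912 -1.373
v 0.06 -1.379 -2.904
v -1.537 -0.903 -1.546
v -0.089 -1.459 -3.051
v -1.686 -0.983 -1.693
v -0.218 -1.616 -3.148
v -1.815 -1.139 -1.789
v -0.304 -1.821 -3.177
v -1.901 -1.345 -1.819
v -0.333 -2.039 -3.135
v -1.93 -1.563 -1.776
v -0.299 -2.234 -3.027
v -1.896 -1.757 -1.668
v -0.209 -2.37 -2.873
v -1.806 -1.893 -1.514
v -0.077 -2.424 -2.699
v -1.674 -1.948 -1.341
v 0.072 -2.388 -2.536
v -1.525 -1.912 -1.177
v 0.215 -2.267 -2.411
v -1.382 -1.791 -1.053
v 0.325 -2.082 -2.347
v -1.272 -1.606 -0.988
v 3.095 1.984 3.214
v 3.652 2.138 2.46
v 3.945 2.296 3.906
v 3.369 2.638 2.582
v 2.981 2.888 2.945
v 2.637 2.793 3.411
v 2.468 2.389 3.802
v 2.538 1.83 3.968
v 2.821 1.33 3.846
v 3.208 1.08 3.483
v 3.552 1.175 3.017
v 3.722 1.579 2.626
v 2.13 3.667 3.194
v 2.773 3.716 3.865
v 0.95 3.093 4.366
v 2.535 4.183 3.854
v 2.168 4.486 3.634
v 1.79 4.529 3.274
v 1.52 4.298 2.888
v 1.444 3.868 2.6
v 1.585 3.373 2.5
v 1.9 2.972 2.621
v 2.288 2.791 2.924
v 2.626 2.889 3.312
v 2.807 3.234 3.663
v 3.346 -3.404 -4.632
v 4.334 -3.373 -4.687
v 3.454 -3.496 -2.728
v 4.188 -2.883 -4.655
v 3.816 -2.533 -4.617
v 3.318 -2.416 -4.583
v 2.828 -2.563 -4.562
v 2.476 -2.936 -4.561
v 2.358 -3.435 -4.578
v 2.504 -3.925 -4.61
v 2.876 -4.275 -4.648
v 3.374 -4.392 -4.682
v 3.864 -4.245 -4.702
v 4.216 -3.872 -4.704
f 2 1 5
f 2 5 3
f 3 5 6
f 3 6 4
f 5 1 7
f 5 7 6
f 6 7 8
f 6 8 4
f 7 1 9
f 7 9 8
f 8 9 10
f 8 10 4
f 9 1 11
f 9 11 10
f 10 11 12
f 10 12 4
f 11 1 13
f 11 13 12
f 12 13 14
f 12 14 4
f 13 1 15
f 13 15 14
f 14 15 16
f 14 16 4
f 15 1 17
f 15 17 16
f 16 17 18
f 16 18 4
f 17 1 19
f 17 19 18
f 18 19 20
f 18 20 4
f 19 1 21
f 19 21 20
f 20 21 22
f 20 22 4
f 21 1 23
f 21 23 22
f 22 23 24
f 22 24 4
f 23 1 25
f 23 25 24
f 24 25 26
f 24 26 4
f 25 1 27
f 25 27 26
f 26 27 28
f 26 28 4
f 27 1 29
f 27 29 28
f 28 29 30
f 28 30 4
f 29 1 31
f 29 31 30
f 30 31 32
f 30 32 4
f 31 1 2
f 31 2 32
f 32 2 3
f 32 3 4
f 34 33 36
f 34 36 35
f 36 33 37
f 36 37 35
f 37 33 38
f 37 38 35
f 38 33 39
f 38 39 35
f 39 33 40
f 39 40 35
f 40 33 41
f 40 41 35
f 41 33 42
f 41 42 35
f 42 33 43
f 42 43 35
f 43 33 44
f 43 44 35
f 44 33 34
f 44 34 35
f 46 45 48
f 46 48 47
f 48 45 49
f 48 49 47
f 49 45 50
f 49 50 47
f 50 45 51
f 50 51 47
f 51 45 52
f 51 52 47
f 52 45 53
f 52 53 47
f 53 45 54
f 53 54 47
f 54 45 55
f 54 55 47
f 55 45 56
f 55 56 47
f 56 45 57
f 56 57 47
f 57 45 46
f 57 46 47
f 59 58 61
f 59 61 60
f 61 58 62
f 61 62 60
f 62 58 63
f 62 63 60
f 63 58 64
f 63 64 60
f 64 58 65
f 64 65 60
f 65 58 66
f 65 66 60
f 66 58 67
f 66 67 60
f 67 58 68
f 67 68 60
f 68 58 69
f 68 69 60
f 69 58 70
f 69 70 60
f 70 58 71
f 70 71 60
f 71 58 59
f 71 59 60



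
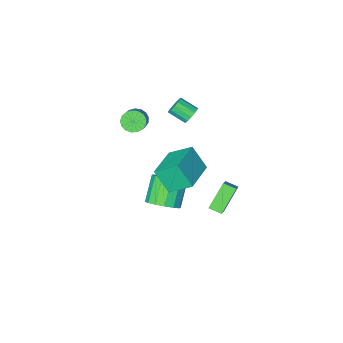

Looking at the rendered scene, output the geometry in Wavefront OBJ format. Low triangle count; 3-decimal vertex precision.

v -0.679 -1.418 3.338
v -0.266 -1.428 2.888
v 0.351 -2.232 3.473
v -0.061 -2.222 3.922
v -0.162 -1.187 3.11
v 0.455 -1.991 3.695
v -0.222 -1.019 3.404
v 0.395 -1.823 3.989
v -0.427 -0.978 3.677
v 0.19 -1.782 4.261
v -0.711 -1.076 3.842
v -0.094 -1.88 4.427
v -0.986 -1.283 3.847
v -0.369 -2.087 4.432
v -1.163 -1.533 3.69
v -0.546 -2.337 4.275
v -1.186 -1.746 3.422
v -0.569 -2.55 4.007
v -1.048 -1.855 3.126
v -0.431 -2.659 3.711
v -0.793 -1.826 2.898
v -0.176 -2.629 3.483
v -0.501 -1.666 2.809
v 0.116 -2.47 3.394
v 1.266 -4.3 1.604
v 1.682 -4.848 1.876
v 2.391 -3.848 2.808
v 1.974 -3.3 2.536
v 1.871 -4.726 1.602
v 2.579 -3.726 2.534
v 1.921 -4.507 1.328
v 2.629 -3.506 2.261
v 1.821 -4.24 1.118
v 2.529 -3.24 2.05
v 1.594 -3.987 1.019
v 2.302 -2.987 1.951
v 1.291 -3.806 1.054
v 1.999 -2.805 1.986
v 0.983 -3.738 1.215
v 1.691 -2.737 2.147
v 0.74 -3.799 1.465
v 1.448 -2.798 2.397
v 0.617 -3.974 1.747
v 1.325 -2.974 2.679
v 0.643 -4.225 1.996
v 1.351 -3.224 2.928
v 0.812 -4.493 2.155
v 1.52 -3.492 3.088
v 1.084 -4.716 2.188
v 1.792 -3.716 3.121
v 1.398 -4.845 2.087
v 2.107 -3.844 3.02
v 1.581 -0.694 -3.189
v 2.458 -0.8 -2.658
v 1.536 -1.632 -1.301
v 0.659 -1.526 -1.831
v 2.259 -0.329 -2.505
v 1.337 -1.161 -1.147
v 1.879 0.044 -2.534
v 0.957 -0.789 -1.177
v 1.419 0.219 -2.739
v 0.497 -0.614 -1.382
v 1.002 0.149 -3.065
v 0.081 -0.683 -1.707
v 0.741 -0.146 -3.424
v -0.181 -0.978 -2.066
v 0.704 -0.588 -3.719
v -0.218 -1.42 -2.362
v 0.903 -1.059 -3.873
v -0.019 -1.891 -2.515
v 1.283 -1.431 -3.843
v 0.361 -2.264 -2.486
v 1.743 -1.606 -3.638
v 0.821 -2.439 -2.281
v 2.159 -1.537 -3.313
v 1.238 -2.369 -1.955
v 2.421 -1.242 -2.954
v 1.499 -2.074 -1.596
v 2.344 1.363 3.681
v 1.447 2.302 4.546
v 1.914 2.171 2.357
v 1.017 3.111 3.222
v 4.023 2.709 3.958
v 3.126 3.649 4.823
v 3.593 3.518 2.634
v 2.696 4.457 3.499
v -1.54 0.931 -1.137
v -0.834 1.835 -0.202
v -2.012 1.535 -1.366
v -1.306 2.439 -0.431
v -0.354 1.361 -2.449
v 0.352 2.265 -1.514
v -0.826 1.965 -2.678
v -0.12 2.869 -1.743
f 2 1 5
f 2 5 3
f 3 5 6
f 3 6 4
f 5 1 7
f 5 7 6
f 6 7 8
f 6 8 4
f 7 1 9
f 7 9 8
f 8 9 10
f 8 10 4
f 9 1 11
f 9 11 10
f 10 11 12
f 10 12 4
f 11 1 13
f 11 13 12
f 12 13 14
f 12 14 4
f 13 1 15
f 13 15 14
f 14 15 16
f 14 16 4
f 15 1 17
f 15 17 16
f 16 17 18
f 16 18 4
f 17 1 19
f 17 19 18
f 18 19 20
f 18 20 4
f 19 1 21
f 19 21 20
f 20 21 22
f 20 22 4
f 21 1 23
f 21 23 22
f 22 23 24
f 22 24 4
f 23 1 2
f 23 2 24
f 24 2 3
f 24 3 4
f 26 25 29
f 26 29 27
f 27 29 30
f 27 30 28
f 29 25 31
f 29 31 30
f 30 31 32
f 30 32 28
f 31 25 33
f 31 33 32
f 32 33 34
f 32 34 28
f 33 25 35
f 33 35 34
f 34 35 36
f 34 36 28
f 35 25 37
f 35 37 36
f 36 37 38
f 36 38 28
f 37 25 39
f 37 39 38
f 38 39 40
f 38 40 28
f 39 25 41
f 39 41 40
f 40 41 42
f 40 42 28
f 41 25 43
f 41 43 42
f 42 43 44
f 42 44 28
f 43 25 45
f 43 45 44
f 44 45 46
f 44 46 28
f 45 25 47
f 45 47 46
f 46 47 48
f 46 48 28
f 47 25 49
f 47 49 48
f 48 49 50
f 48 50 28
f 49 25 51
f 49 51 50
f 50 51 52
f 50 52 28
f 51 25 26
f 51 26 52
f 52 26 27
f 52 27 28
f 54 53 57
f 54 57 55
f 55 57 58
f 55 58 56
f 57 53 59
f 57 59 58
f 58 59 60
f 58 60 56
f 59 53 61
f 59 61 60
f 60 61 62
f 60 62 56
f 61 53 63
f 61 63 62
f 62 63 64
f 62 64 56
f 63 53 65
f 63 65 64
f 64 65 66
f 64 66 56
f 65 53 67
f 65 67 66
f 66 67 68
f 66 68 56
f 67 53 69
f 67 69 68
f 68 69 70
f 68 70 56
f 69 53 71
f 69 71 70
f 70 71 72
f 70 72 56
f 71 53 73
f 71 73 72
f 72 73 74
f 72 74 56
f 73 53 75
f 73 75 74
f 74 75 76
f 74 76 56
f 75 53 77
f 75 77 76
f 76 77 78
f 76 78 56
f 77 53 54
f 77 54 78
f 78 54 55
f 78 55 56
f 80 82 79
f 83 80 79
f 79 82 81
f 81 83 79
f 80 86 82
f 84 80 83
f 84 86 80
f 82 86 81
f 85 83 81
f 81 86 85
f 85 84 83
f 86 84 85
f 88 90 87
f 91 88 87
f 87 90 89
f 89 91 87
f 88 94 90
f 92 88 91
f 92 94 88
f 90 94 89
f 93 91 89
f 89 94 93
f 93 92 91
f 94 92 93



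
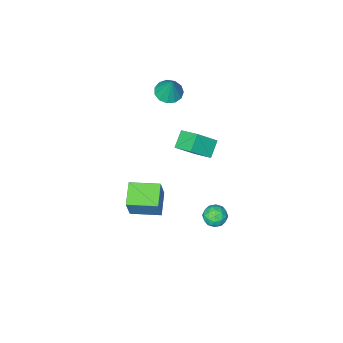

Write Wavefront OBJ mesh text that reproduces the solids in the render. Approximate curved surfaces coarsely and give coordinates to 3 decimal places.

v -0.398 4.491 -1.588
v -0.005 4.473 -1.029
v -0.755 3.467 -1.371
v -0.362 3.449 -0.812
v -0.906 3.862 -0.834
v -0.685 4.495 -0.968
v -0.075 3.445 -1.432
v 0.146 4.078 -1.566
v 0.195 3.826 -0.933
v -0.319 4.083 -0.563
v -0.441 3.857 -1.837
v -0.955 4.114 -1.467
v -0.17 4.572 -1.327
v -0.59 3.368 -1.073
v -0.91 3.611 -1.086
v -0.679 3.6 -0.757
v -0.57 4.585 -1.291
v -0.339 4.574 -0.963
v -0.869 4.215 -0.848
v -0.421 3.366 -1.437
v -0.19 3.355 -1.109
v -0.081 4.34 -1.643
v 0.15 4.329 -1.314
v 0.109 3.725 -1.552
v 0.178 4.181 -0.942
v -0.032 3.579 -0.815
v 0.137 3.577 -1.179
v 0.267 3.949 -1.258
v -0.124 4.332 -0.725
v -0.334 3.73 -0.598
v -0.654 3.973 -0.61
v -0.524 4.345 -0.689
v -0.007 3.952 -0.668
v -0.426 4.21 -1.802
v -0.636 3.608 -1.675
v -0.236 3.595 -1.711
v -0.106 3.967 -1.79
v -0.728 4.361 -1.585
v -0.938 3.759 -1.458
v -1.027 3.991 -1.142
v -0.897 4.363 -1.221
v -0.753 3.988 -1.732
v -2.463 -3.296 1.885
v -1.725 -3.104 1.722
v -2.297 -2.724 3.315
v -1.97 -2.757 1.611
v -2.372 -2.581 1.588
v -2.803 -2.632 1.658
v -3.126 -2.894 1.801
v -3.238 -3.284 1.97
v -3.104 -3.678 2.112
v -2.767 -3.951 2.182
v -2.333 -4.015 2.157
v -1.94 -3.852 2.047
v -1.713 -3.512 1.884
v 0.904 -1.707 -3.654
v 1.406 -1.269 -2.079
v -0.355 -0.614 -3.557
v 0.147 -0.175 -1.982
v 1.733 -0.705 -4.198
v 2.235 -0.266 -2.623
v 0.474 0.389 -4.101
v 0.976 0.827 -2.526
v -1.52 -0.751 1.233
v -1.739 0.401 1.795
v -2.58 -0.481 0.266
v -2.8 0.67 0.829
v -0.8 -0.29 0.571
v -1.02 0.861 1.134
v -1.861 -0.021 -0.395
v -2.08 1.131 0.167
f 1 38 17
f 38 12 41
f 17 41 6
f 38 41 17
f 1 17 13
f 17 6 18
f 13 18 2
f 17 18 13
f 1 13 22
f 13 2 23
f 22 23 8
f 13 23 22
f 1 22 34
f 22 8 37
f 34 37 11
f 22 37 34
f 1 34 38
f 34 11 42
f 38 42 12
f 34 42 38
f 2 18 29
f 18 6 32
f 29 32 10
f 18 32 29
f 6 41 19
f 41 12 40
f 19 40 5
f 41 40 19
f 12 42 39
f 42 11 35
f 39 35 3
f 42 35 39
f 11 37 36
f 37 8 24
f 36 24 7
f 37 24 36
f 8 23 28
f 23 2 25
f 28 25 9
f 23 25 28
f 4 30 16
f 30 10 31
f 16 31 5
f 30 31 16
f 4 16 14
f 16 5 15
f 14 15 3
f 16 15 14
f 4 14 21
f 14 3 20
f 21 20 7
f 14 20 21
f 4 21 26
f 21 7 27
f 26 27 9
f 21 27 26
f 4 26 30
f 26 9 33
f 30 33 10
f 26 33 30
f 5 31 19
f 31 10 32
f 19 32 6
f 31 32 19
f 3 15 39
f 15 5 40
f 39 40 12
f 15 40 39
f 7 20 36
f 20 3 35
f 36 35 11
f 20 35 36
f 9 27 28
f 27 7 24
f 28 24 8
f 27 24 28
f 10 33 29
f 33 9 25
f 29 25 2
f 33 25 29
f 44 43 46
f 44 46 45
f 46 43 47
f 46 47 45
f 47 43 48
f 47 48 45
f 48 43 49
f 48 49 45
f 49 43 50
f 49 50 45
f 50 43 51
f 50 51 45
f 51 43 52
f 51 52 45
f 52 43 53
f 52 53 45
f 53 43 54
f 53 54 45
f 54 43 55
f 54 55 45
f 55 43 44
f 55 44 45
f 57 59 56
f 60 57 56
f 56 59 58
f 58 60 56
f 57 63 59
f 61 57 60
f 61 63 57
f 59 63 58
f 62 60 58
f 58 63 62
f 62 61 60
f 63 61 62
f 65 67 64
f 68 65 64
f 64 67 66
f 66 68 64
f 65 71 67
f 69 65 68
f 69 71 65
f 67 71 66
f 70 68 66
f 66 71 70
f 70 69 68
f 71 69 70



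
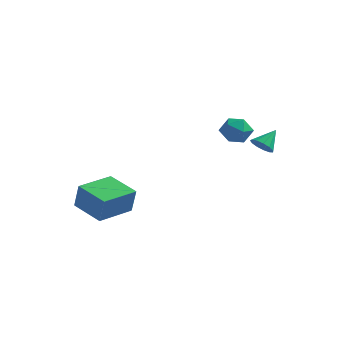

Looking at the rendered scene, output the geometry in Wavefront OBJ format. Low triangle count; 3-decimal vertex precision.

v -2.418 -3.536 -0.634
v -2.091 -3.694 0.604
v -1.894 -1.795 -0.55
v -1.567 -1.953 0.688
v -0.913 -3.967 -1.088
v -0.586 -4.125 0.15
v -0.389 -2.226 -1.004
v -0.062 -2.384 0.234
v 2.444 2.703 3.123
v 3.085 2.307 2.857
v 1.695 1.693 2.823
v 2.336 1.297 2.557
v 2.252 1.443 3.338
v 2.715 2.067 3.524
v 2.065 1.933 2.156
v 2.528 2.557 2.342
v 2.851 1.831 2.26
v 2.966 1.528 2.99
v 1.814 2.472 2.69
v 1.929 2.169 3.42
v 3.515 2.226 2.032
v 3.718 2.577 1.589
v 3.805 3.014 2.788
v 3.392 2.656 1.632
v 3.105 2.599 1.801
v 2.948 2.423 2.044
v 2.971 2.185 2.283
v 3.167 1.96 2.442
v 3.473 1.82 2.471
v 3.792 1.808 2.36
v 4.023 1.929 2.146
v 4.093 2.145 1.894
v 3.979 2.386 1.687
f 2 4 1
f 5 2 1
f 1 4 3
f 3 5 1
f 2 8 4
f 6 2 5
f 6 8 2
f 4 8 3
f 7 5 3
f 3 8 7
f 7 6 5
f 8 6 7
f 9 20 14
f 9 14 10
f 9 10 16
f 9 16 19
f 9 19 20
f 10 14 18
f 14 20 13
f 20 19 11
f 19 16 15
f 16 10 17
f 12 18 13
f 12 13 11
f 12 11 15
f 12 15 17
f 12 17 18
f 13 18 14
f 11 13 20
f 15 11 19
f 17 15 16
f 18 17 10
f 22 21 24
f 22 24 23
f 24 21 25
f 24 25 23
f 25 21 26
f 25 26 23
f 26 21 27
f 26 27 23
f 27 21 28
f 27 28 23
f 28 21 29
f 28 29 23
f 29 21 30
f 29 30 23
f 30 21 31
f 30 31 23
f 31 21 32
f 31 32 23
f 32 21 33
f 32 33 23
f 33 21 22
f 33 22 23



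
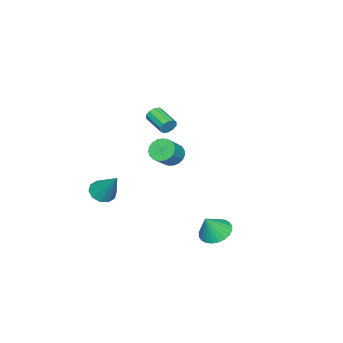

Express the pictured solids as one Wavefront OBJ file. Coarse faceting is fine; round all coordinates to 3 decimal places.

v -1.139 -1.554 3.64
v -0.972 -1.78 3.167
v -1.595 -3.033 3.548
v -1.761 -2.806 4.02
v -0.729 -1.83 3.399
v -1.352 -3.083 3.78
v -0.642 -1.775 3.723
v -1.265 -3.028 4.104
v -0.745 -1.635 4.015
v -1.368 -2.888 4.396
v -0.998 -1.464 4.164
v -1.621 -2.717 4.545
v -1.305 -1.327 4.112
v -1.928 -2.58 4.493
v -1.548 -1.277 3.88
v -2.171 -2.53 4.261
v -1.635 -1.332 3.556
v -2.258 -2.585 3.937
v -1.532 -1.472 3.264
v -2.155 -2.725 3.645
v -1.279 -1.643 3.115
v -1.902 -2.896 3.496
v 1.316 -4.345 -1.073
v 2.018 -4.109 -1.447
v 1.804 -3.095 0.633
v 1.648 -3.78 -1.582
v 1.151 -3.667 -1.522
v 0.717 -3.814 -1.291
v 0.512 -4.163 -0.976
v 0.614 -4.582 -0.698
v 0.984 -4.91 -0.563
v 1.481 -5.023 -0.623
v 1.915 -4.877 -0.854
v 2.12 -4.527 -1.169
v -2.585 -2.157 0.522
v -2.212 -2.706 0.058
v -1.141 -2.752 0.974
v -1.515 -2.203 1.438
v -2.093 -2.416 -0.067
v -1.022 -2.462 0.85
v -2.059 -2.082 -0.089
v -0.988 -2.128 0.827
v -2.116 -1.76 -0.006
v -1.046 -1.807 0.91
v -2.254 -1.508 0.168
v -1.184 -1.554 1.085
v -2.45 -1.367 0.404
v -1.38 -1.413 1.32
v -2.669 -1.363 0.659
v -1.598 -1.409 1.576
v -2.873 -1.496 0.892
v -1.803 -1.543 1.808
v -3.028 -1.744 1.06
v -1.958 -1.79 1.976
v -3.106 -2.063 1.135
v -2.036 -2.109 2.051
v -3.094 -2.398 1.104
v -2.024 -2.444 2.021
v -2.994 -2.692 0.972
v -1.924 -2.738 1.889
v -2.823 -2.893 0.763
v -1.753 -2.939 1.68
v -2.612 -2.966 0.512
v -1.541 -3.013 1.428
v -2.395 -2.9 0.262
v -1.325 -2.946 1.179
v 2.197 3.153 -1.446
v 2.664 2.414 -1.844
v 2.863 2.887 -0.174
v 2.902 2.696 -1.911
v 3.033 3.047 -1.906
v 3.036 3.414 -1.831
v 2.912 3.741 -1.698
v 2.679 3.979 -1.526
v 2.373 4.091 -1.342
v 2.039 4.06 -1.174
v 1.73 3.891 -1.047
v 1.492 3.609 -0.981
v 1.361 3.258 -0.986
v 1.357 2.891 -1.06
v 1.481 2.564 -1.194
v 1.714 2.326 -1.365
v 2.021 2.214 -1.549
v 2.354 2.245 -1.717
f 2 1 5
f 2 5 3
f 3 5 6
f 3 6 4
f 5 1 7
f 5 7 6
f 6 7 8
f 6 8 4
f 7 1 9
f 7 9 8
f 8 9 10
f 8 10 4
f 9 1 11
f 9 11 10
f 10 11 12
f 10 12 4
f 11 1 13
f 11 13 12
f 12 13 14
f 12 14 4
f 13 1 15
f 13 15 14
f 14 15 16
f 14 16 4
f 15 1 17
f 15 17 16
f 16 17 18
f 16 18 4
f 17 1 19
f 17 19 18
f 18 19 20
f 18 20 4
f 19 1 21
f 19 21 20
f 20 21 22
f 20 22 4
f 21 1 2
f 21 2 22
f 22 2 3
f 22 3 4
f 24 23 26
f 24 26 25
f 26 23 27
f 26 27 25
f 27 23 28
f 27 28 25
f 28 23 29
f 28 29 25
f 29 23 30
f 29 30 25
f 30 23 31
f 30 31 25
f 31 23 32
f 31 32 25
f 32 23 33
f 32 33 25
f 33 23 34
f 33 34 25
f 34 23 24
f 34 24 25
f 36 35 39
f 36 39 37
f 37 39 40
f 37 40 38
f 39 35 41
f 39 41 40
f 40 41 42
f 40 42 38
f 41 35 43
f 41 43 42
f 42 43 44
f 42 44 38
f 43 35 45
f 43 45 44
f 44 45 46
f 44 46 38
f 45 35 47
f 45 47 46
f 46 47 48
f 46 48 38
f 47 35 49
f 47 49 48
f 48 49 50
f 48 50 38
f 49 35 51
f 49 51 50
f 50 51 52
f 50 52 38
f 51 35 53
f 51 53 52
f 52 53 54
f 52 54 38
f 53 35 55
f 53 55 54
f 54 55 56
f 54 56 38
f 55 35 57
f 55 57 56
f 56 57 58
f 56 58 38
f 57 35 59
f 57 59 58
f 58 59 60
f 58 60 38
f 59 35 61
f 59 61 60
f 60 61 62
f 60 62 38
f 61 35 63
f 61 63 62
f 62 63 64
f 62 64 38
f 63 35 65
f 63 65 64
f 64 65 66
f 64 66 38
f 65 35 36
f 65 36 66
f 66 36 37
f 66 37 38
f 68 67 70
f 68 70 69
f 70 67 71
f 70 71 69
f 71 67 72
f 71 72 69
f 72 67 73
f 72 73 69
f 73 67 74
f 73 74 69
f 74 67 75
f 74 75 69
f 75 67 76
f 75 76 69
f 76 67 77
f 76 77 69
f 77 67 78
f 77 78 69
f 78 67 79
f 78 79 69
f 79 67 80
f 79 80 69
f 80 67 81
f 80 81 69
f 81 67 82
f 81 82 69
f 82 67 83
f 82 83 69
f 83 67 84
f 83 84 69
f 84 67 68
f 84 68 69



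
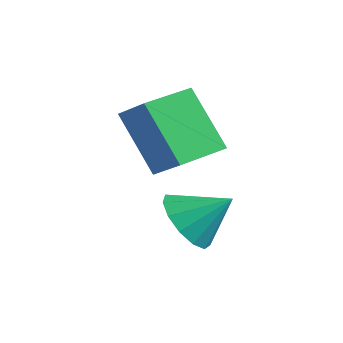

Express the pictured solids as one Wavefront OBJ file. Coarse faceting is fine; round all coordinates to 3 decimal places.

v 1.097 -1.237 0.239
v 1.57 -0.879 -0.554
v 1.923 -0.463 1.081
v 1.144 -0.532 -0.455
v 0.703 -0.409 -0.135
v 0.388 -0.549 0.303
v 0.298 -0.907 0.721
v 0.461 -1.37 0.986
v 0.826 -1.79 1.014
v 1.278 -2.035 0.796
v 1.672 -2.027 0.402
v 1.883 -1.767 -0.045
v 1.845 -1.339 -0.401
v -1.796 -0.93 2.911
v -0.787 -0.94 3.63
v -1.812 0.719 2.956
v -0.803 0.71 3.675
v -0.537 -0.87 1.145
v 0.472 -0.879 1.864
v -0.553 0.78 1.19
v 0.456 0.77 1.909
f 2 1 4
f 2 4 3
f 4 1 5
f 4 5 3
f 5 1 6
f 5 6 3
f 6 1 7
f 6 7 3
f 7 1 8
f 7 8 3
f 8 1 9
f 8 9 3
f 9 1 10
f 9 10 3
f 10 1 11
f 10 11 3
f 11 1 12
f 11 12 3
f 12 1 13
f 12 13 3
f 13 1 2
f 13 2 3
f 15 17 14
f 18 15 14
f 14 17 16
f 16 18 14
f 15 21 17
f 19 15 18
f 19 21 15
f 17 21 16
f 20 18 16
f 16 21 20
f 20 19 18
f 21 19 20



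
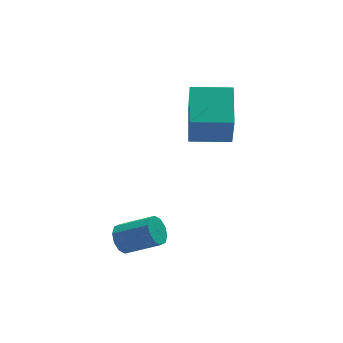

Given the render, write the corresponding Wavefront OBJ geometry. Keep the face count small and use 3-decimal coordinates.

v -2.923 -0.362 -3.28
v -2.605 -0.305 -3.7
v -1.659 -0.861 -3.061
v -1.977 -0.918 -2.64
v -2.575 -0.038 -3.513
v -1.629 -0.594 -2.874
v -2.677 0.106 -3.237
v -1.731 -0.451 -2.597
v -2.873 0.07 -2.977
v -1.927 -0.486 -2.338
v -3.089 -0.13 -2.833
v -2.143 -0.686 -2.193
v -3.241 -0.419 -2.859
v -2.295 -0.975 -2.22
v -3.271 -0.686 -3.046
v -2.325 -1.242 -2.407
v -3.169 -0.829 -3.323
v -2.223 -1.386 -2.683
v -2.973 -0.794 -3.582
v -2.027 -1.35 -2.943
v -2.757 -0.594 -3.727
v -1.811 -1.15 -3.087
v 0.116 2.294 -1.665
v -0.034 1.75 -0.233
v 0.578 3.612 -1.116
v 0.427 3.067 0.317
v 1.413 1.853 -1.697
v 1.262 1.308 -0.264
v 1.874 3.17 -1.147
v 1.724 2.626 0.285
f 2 1 5
f 2 5 3
f 3 5 6
f 3 6 4
f 5 1 7
f 5 7 6
f 6 7 8
f 6 8 4
f 7 1 9
f 7 9 8
f 8 9 10
f 8 10 4
f 9 1 11
f 9 11 10
f 10 11 12
f 10 12 4
f 11 1 13
f 11 13 12
f 12 13 14
f 12 14 4
f 13 1 15
f 13 15 14
f 14 15 16
f 14 16 4
f 15 1 17
f 15 17 16
f 16 17 18
f 16 18 4
f 17 1 19
f 17 19 18
f 18 19 20
f 18 20 4
f 19 1 21
f 19 21 20
f 20 21 22
f 20 22 4
f 21 1 2
f 21 2 22
f 22 2 3
f 22 3 4
f 24 26 23
f 27 24 23
f 23 26 25
f 25 27 23
f 24 30 26
f 28 24 27
f 28 30 24
f 26 30 25
f 29 27 25
f 25 30 29
f 29 28 27
f 30 28 29



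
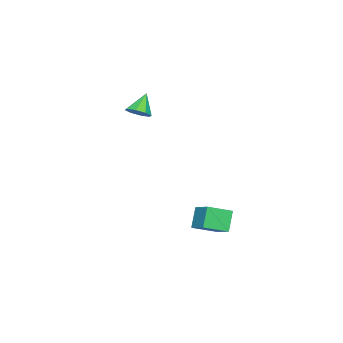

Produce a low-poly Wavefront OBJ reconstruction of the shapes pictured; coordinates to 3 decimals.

v -1.055 1.885 -1.855
v -0.347 2.761 -1.36
v -1.884 2.817 -2.318
v -1.176 3.693 -1.823
v -0.404 1.947 -2.897
v 0.304 2.823 -2.402
v -1.233 2.879 -3.36
v -0.525 3.755 -2.865
v -1.958 -1.412 3.408
v -1.417 -1.309 3.791
v -2.702 -1.308 4.432
v -1.612 -0.873 3.605
v -2.009 -0.752 3.304
v -2.376 -1.018 3.064
v -2.498 -1.515 3.026
v -2.303 -1.951 3.211
v -1.906 -2.072 3.513
v -1.539 -1.806 3.753
f 2 4 1
f 5 2 1
f 1 4 3
f 3 5 1
f 2 8 4
f 6 2 5
f 6 8 2
f 4 8 3
f 7 5 3
f 3 8 7
f 7 6 5
f 8 6 7
f 10 9 12
f 10 12 11
f 12 9 13
f 12 13 11
f 13 9 14
f 13 14 11
f 14 9 15
f 14 15 11
f 15 9 16
f 15 16 11
f 16 9 17
f 16 17 11
f 17 9 18
f 17 18 11
f 18 9 10
f 18 10 11



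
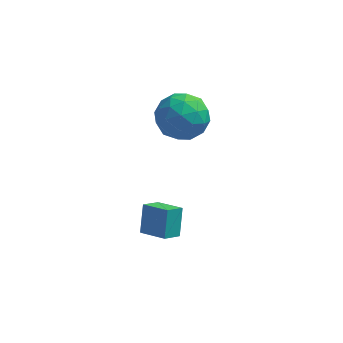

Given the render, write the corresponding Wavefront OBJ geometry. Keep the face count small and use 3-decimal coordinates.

v 4.103 -1.131 2.262
v 4.766 -1.535 3.076
v 2.634 -1.525 3.264
v 3.297 -1.929 4.078
v 3.284 -0.825 3.859
v 4.191 -0.582 3.24
v 3.209 -2.478 3.1
v 4.116 -2.235 2.481
v 4.213 -2.368 3.594
v 4.26 -1.346 4.063
v 3.14 -1.714 2.277
v 3.187 -0.692 2.746
v 4.563 -1.299 2.582
v 2.837 -1.761 3.758
v 2.829 -1.113 3.63
v 3.219 -1.35 4.108
v 4.225 -0.738 2.678
v 4.615 -0.976 3.156
v 3.744 -0.558 3.616
v 2.785 -2.084 3.184
v 3.175 -2.322 3.662
v 4.181 -1.71 2.232
v 4.571 -1.947 2.71
v 3.656 -2.502 2.724
v 4.628 -2.025 3.364
v 3.765 -2.257 3.953
v 3.713 -2.58 3.378
v 4.247 -2.437 3.014
v 4.655 -1.425 3.64
v 3.792 -1.656 4.229
v 3.784 -1.008 4.1
v 4.318 -0.865 3.736
v 4.331 -1.914 3.944
v 3.608 -1.404 2.111
v 2.745 -1.635 2.7
v 3.082 -2.195 2.604
v 3.616 -2.052 2.24
v 3.635 -0.803 2.387
v 2.772 -1.035 2.976
v 3.153 -0.623 3.326
v 3.687 -0.48 2.962
v 3.069 -1.146 2.396
v 2.985 -3.598 -2.112
v 2.51 -4.198 -1.698
v 2.979 -2.874 -1.069
v 2.504 -3.474 -0.655
v 4.016 -4.146 -1.725
v 3.541 -4.746 -1.311
v 4.01 -3.422 -0.682
v 3.535 -4.022 -0.268
f 1 38 17
f 38 12 41
f 17 41 6
f 38 41 17
f 1 17 13
f 17 6 18
f 13 18 2
f 17 18 13
f 1 13 22
f 13 2 23
f 22 23 8
f 13 23 22
f 1 22 34
f 22 8 37
f 34 37 11
f 22 37 34
f 1 34 38
f 34 11 42
f 38 42 12
f 34 42 38
f 2 18 29
f 18 6 32
f 29 32 10
f 18 32 29
f 6 41 19
f 41 12 40
f 19 40 5
f 41 40 19
f 12 42 39
f 42 11 35
f 39 35 3
f 42 35 39
f 11 37 36
f 37 8 24
f 36 24 7
f 37 24 36
f 8 23 28
f 23 2 25
f 28 25 9
f 23 25 28
f 4 30 16
f 30 10 31
f 16 31 5
f 30 31 16
f 4 16 14
f 16 5 15
f 14 15 3
f 16 15 14
f 4 14 21
f 14 3 20
f 21 20 7
f 14 20 21
f 4 21 26
f 21 7 27
f 26 27 9
f 21 27 26
f 4 26 30
f 26 9 33
f 30 33 10
f 26 33 30
f 5 31 19
f 31 10 32
f 19 32 6
f 31 32 19
f 3 15 39
f 15 5 40
f 39 40 12
f 15 40 39
f 7 20 36
f 20 3 35
f 36 35 11
f 20 35 36
f 9 27 28
f 27 7 24
f 28 24 8
f 27 24 28
f 10 33 29
f 33 9 25
f 29 25 2
f 33 25 29
f 44 46 43
f 47 44 43
f 43 46 45
f 45 47 43
f 44 50 46
f 48 44 47
f 48 50 44
f 46 50 45
f 49 47 45
f 45 50 49
f 49 48 47
f 50 48 49



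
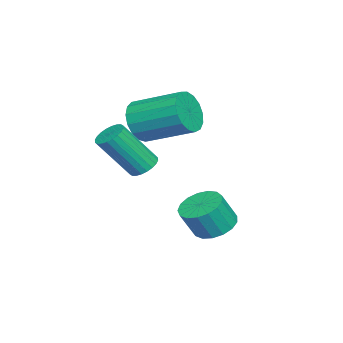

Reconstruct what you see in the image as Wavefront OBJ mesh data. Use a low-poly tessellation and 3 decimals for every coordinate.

v -3.071 0.654 2.99
v -2.723 0.276 3.824
v -2.521 2.228 4.625
v -2.869 2.606 3.79
v -2.34 0.343 3.563
v -2.137 2.296 4.363
v -2.124 0.481 3.171
v -1.921 2.434 3.971
v -2.125 0.659 2.737
v -1.922 2.612 3.537
v -2.342 0.836 2.361
v -2.14 2.789 3.161
v -2.727 0.971 2.129
v -2.525 2.924 2.929
v -3.191 1.033 2.094
v -2.988 2.986 2.894
v -3.627 1.008 2.265
v -3.425 2.961 3.065
v -3.936 0.902 2.602
v -3.733 2.855 3.402
v -4.047 0.74 3.027
v -3.844 2.692 3.827
v -3.934 0.557 3.444
v -3.732 2.51 4.245
v -3.624 0.396 3.757
v -3.421 2.349 4.558
v -3.187 0.295 3.895
v -2.984 2.248 4.695
v 0.732 2.034 2.447
v 1.156 1.75 2.113
v 1.752 0.702 3.758
v 1.328 0.986 4.093
v 1.277 1.94 2.19
v 1.873 0.892 3.836
v 1.316 2.144 2.306
v 1.911 1.096 3.952
v 1.265 2.332 2.444
v 1.86 1.283 4.09
v 1.133 2.474 2.582
v 1.728 1.425 4.228
v 0.94 2.549 2.7
v 1.536 1.5 4.345
v 0.716 2.546 2.779
v 1.311 1.497 4.425
v 0.494 2.465 2.808
v 1.089 1.416 4.453
v 0.308 2.318 2.782
v 0.904 1.27 4.427
v 0.187 2.128 2.704
v 0.783 1.08 4.35
v 0.149 1.924 2.588
v 0.744 0.876 4.234
v 0.2 1.737 2.45
v 0.795 0.688 4.096
v 0.332 1.595 2.312
v 0.927 0.546 3.958
v 0.524 1.52 2.195
v 1.12 0.471 3.84
v 0.749 1.523 2.115
v 1.344 0.474 3.761
v 0.971 1.604 2.087
v 1.566 0.555 3.732
v -0.749 4.202 -0.816
v -0.262 3.612 -1.229
v 0.176 3.167 -0.077
v -0.311 3.758 0.336
v -0.011 3.943 -1.197
v 0.427 3.498 -0.045
v 0.07 4.333 -1.077
v 0.509 3.888 0.075
v -0.036 4.694 -0.898
v 0.402 4.249 0.254
v -0.305 4.941 -0.699
v 0.133 4.497 0.452
v -0.676 5.02 -0.528
v -0.238 4.575 0.624
v -1.064 4.911 -0.422
v -0.626 4.467 0.729
v -1.38 4.64 -0.407
v -0.942 4.196 0.745
v -1.551 4.269 -0.485
v -1.113 3.824 0.667
v -1.538 3.882 -0.639
v -1.1 3.437 0.512
v -1.345 3.569 -0.834
v -0.907 3.124 0.318
v -1.015 3.401 -1.024
v -0.577 2.956 0.128
v -0.624 3.416 -1.167
v -0.186 2.972 -0.015
f 2 1 5
f 2 5 3
f 3 5 6
f 3 6 4
f 5 1 7
f 5 7 6
f 6 7 8
f 6 8 4
f 7 1 9
f 7 9 8
f 8 9 10
f 8 10 4
f 9 1 11
f 9 11 10
f 10 11 12
f 10 12 4
f 11 1 13
f 11 13 12
f 12 13 14
f 12 14 4
f 13 1 15
f 13 15 14
f 14 15 16
f 14 16 4
f 15 1 17
f 15 17 16
f 16 17 18
f 16 18 4
f 17 1 19
f 17 19 18
f 18 19 20
f 18 20 4
f 19 1 21
f 19 21 20
f 20 21 22
f 20 22 4
f 21 1 23
f 21 23 22
f 22 23 24
f 22 24 4
f 23 1 25
f 23 25 24
f 24 25 26
f 24 26 4
f 25 1 27
f 25 27 26
f 26 27 28
f 26 28 4
f 27 1 2
f 27 2 28
f 28 2 3
f 28 3 4
f 30 29 33
f 30 33 31
f 31 33 34
f 31 34 32
f 33 29 35
f 33 35 34
f 34 35 36
f 34 36 32
f 35 29 37
f 35 37 36
f 36 37 38
f 36 38 32
f 37 29 39
f 37 39 38
f 38 39 40
f 38 40 32
f 39 29 41
f 39 41 40
f 40 41 42
f 40 42 32
f 41 29 43
f 41 43 42
f 42 43 44
f 42 44 32
f 43 29 45
f 43 45 44
f 44 45 46
f 44 46 32
f 45 29 47
f 45 47 46
f 46 47 48
f 46 48 32
f 47 29 49
f 47 49 48
f 48 49 50
f 48 50 32
f 49 29 51
f 49 51 50
f 50 51 52
f 50 52 32
f 51 29 53
f 51 53 52
f 52 53 54
f 52 54 32
f 53 29 55
f 53 55 54
f 54 55 56
f 54 56 32
f 55 29 57
f 55 57 56
f 56 57 58
f 56 58 32
f 57 29 59
f 57 59 58
f 58 59 60
f 58 60 32
f 59 29 61
f 59 61 60
f 60 61 62
f 60 62 32
f 61 29 30
f 61 30 62
f 62 30 31
f 62 31 32
f 64 63 67
f 64 67 65
f 65 67 68
f 65 68 66
f 67 63 69
f 67 69 68
f 68 69 70
f 68 70 66
f 69 63 71
f 69 71 70
f 70 71 72
f 70 72 66
f 71 63 73
f 71 73 72
f 72 73 74
f 72 74 66
f 73 63 75
f 73 75 74
f 74 75 76
f 74 76 66
f 75 63 77
f 75 77 76
f 76 77 78
f 76 78 66
f 77 63 79
f 77 79 78
f 78 79 80
f 78 80 66
f 79 63 81
f 79 81 80
f 80 81 82
f 80 82 66
f 81 63 83
f 81 83 82
f 82 83 84
f 82 84 66
f 83 63 85
f 83 85 84
f 84 85 86
f 84 86 66
f 85 63 87
f 85 87 86
f 86 87 88
f 86 88 66
f 87 63 89
f 87 89 88
f 88 89 90
f 88 90 66
f 89 63 64
f 89 64 90
f 90 64 65
f 90 65 66



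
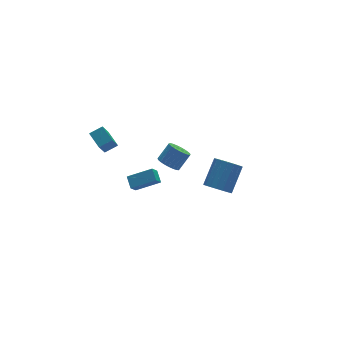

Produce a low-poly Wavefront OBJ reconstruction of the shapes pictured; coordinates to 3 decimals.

v -1.852 -0.552 0.41
v -1.747 0.176 0.817
v -3.178 0.013 -0.26
v -3.074 0.74 0.146
v -1.406 -0.26 -0.226
v -1.302 0.467 0.18
v -2.733 0.304 -0.897
v -2.628 1.032 -0.49
v -3.779 2.185 1.464
v -4.478 1.359 2.94
v -3.927 3.173 1.948
v -4.626 2.347 3.423
v -2.974 2.133 1.817
v -3.673 1.307 3.292
v -3.122 3.121 2.3
v -3.821 2.295 3.776
v 3.202 1.582 -4.508
v 3.765 0.867 -4.525
v 4.941 1.763 -3.208
v 4.378 2.478 -3.192
v 3.912 1.105 -4.818
v 5.088 2 -3.501
v 3.919 1.437 -5.05
v 5.095 2.332 -3.733
v 3.783 1.797 -5.174
v 4.96 2.693 -3.857
v 3.533 2.116 -5.167
v 4.709 3.011 -3.85
v 3.217 2.328 -5.029
v 4.393 3.224 -3.712
v 2.898 2.393 -4.788
v 4.074 3.289 -3.472
v 2.639 2.297 -4.492
v 3.815 3.193 -3.175
v 2.492 2.06 -4.199
v 3.668 2.955 -2.882
v 2.485 1.728 -3.967
v 3.661 2.623 -2.65
v 2.62 1.367 -3.843
v 3.797 2.263 -2.526
v 2.871 1.049 -3.85
v 4.047 1.944 -2.533
v 3.187 0.836 -3.988
v 4.363 1.732 -2.671
v 3.506 0.771 -4.228
v 4.682 1.667 -2.912
v -0.955 -0.31 1.325
v -0.417 -0.397 0.855
v 0.393 -0.197 1.745
v -0.145 -0.11 2.215
v -0.469 -0.103 0.836
v 0.341 0.097 1.726
v -0.605 0.156 0.902
v 0.205 0.356 1.792
v -0.802 0.334 1.041
v 0.008 0.534 1.931
v -1.025 0.4 1.229
v -0.215 0.6 2.119
v -1.236 0.344 1.434
v -0.426 0.544 2.324
v -1.399 0.175 1.62
v -0.588 0.375 2.51
v -1.484 -0.079 1.755
v -0.674 0.122 2.645
v -1.479 -0.372 1.816
v -0.668 -0.172 2.705
v -1.382 -0.654 1.791
v -0.572 -0.454 2.681
v -1.212 -0.877 1.687
v -0.402 -0.677 2.577
v -0.998 -1.002 1.519
v -0.187 -0.802 2.409
v -0.776 -1.007 1.318
v 0.035 -0.807 2.208
v -0.585 -0.892 1.119
v 0.225 -0.692 2.009
v -0.458 -0.676 0.955
v 0.352 -0.476 1.845
f 2 4 1
f 5 2 1
f 1 4 3
f 3 5 1
f 2 8 4
f 6 2 5
f 6 8 2
f 4 8 3
f 7 5 3
f 3 8 7
f 7 6 5
f 8 6 7
f 10 12 9
f 13 10 9
f 9 12 11
f 11 13 9
f 10 16 12
f 14 10 13
f 14 16 10
f 12 16 11
f 15 13 11
f 11 16 15
f 15 14 13
f 16 14 15
f 18 17 21
f 18 21 19
f 19 21 22
f 19 22 20
f 21 17 23
f 21 23 22
f 22 23 24
f 22 24 20
f 23 17 25
f 23 25 24
f 24 25 26
f 24 26 20
f 25 17 27
f 25 27 26
f 26 27 28
f 26 28 20
f 27 17 29
f 27 29 28
f 28 29 30
f 28 30 20
f 29 17 31
f 29 31 30
f 30 31 32
f 30 32 20
f 31 17 33
f 31 33 32
f 32 33 34
f 32 34 20
f 33 17 35
f 33 35 34
f 34 35 36
f 34 36 20
f 35 17 37
f 35 37 36
f 36 37 38
f 36 38 20
f 37 17 39
f 37 39 38
f 38 39 40
f 38 40 20
f 39 17 41
f 39 41 40
f 40 41 42
f 40 42 20
f 41 17 43
f 41 43 42
f 42 43 44
f 42 44 20
f 43 17 45
f 43 45 44
f 44 45 46
f 44 46 20
f 45 17 18
f 45 18 46
f 46 18 19
f 46 19 20
f 48 47 51
f 48 51 49
f 49 51 52
f 49 52 50
f 51 47 53
f 51 53 52
f 52 53 54
f 52 54 50
f 53 47 55
f 53 55 54
f 54 55 56
f 54 56 50
f 55 47 57
f 55 57 56
f 56 57 58
f 56 58 50
f 57 47 59
f 57 59 58
f 58 59 60
f 58 60 50
f 59 47 61
f 59 61 60
f 60 61 62
f 60 62 50
f 61 47 63
f 61 63 62
f 62 63 64
f 62 64 50
f 63 47 65
f 63 65 64
f 64 65 66
f 64 66 50
f 65 47 67
f 65 67 66
f 66 67 68
f 66 68 50
f 67 47 69
f 67 69 68
f 68 69 70
f 68 70 50
f 69 47 71
f 69 71 70
f 70 71 72
f 70 72 50
f 71 47 73
f 71 73 72
f 72 73 74
f 72 74 50
f 73 47 75
f 73 75 74
f 74 75 76
f 74 76 50
f 75 47 77
f 75 77 76
f 76 77 78
f 76 78 50
f 77 47 48
f 77 48 78
f 78 48 49
f 78 49 50

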